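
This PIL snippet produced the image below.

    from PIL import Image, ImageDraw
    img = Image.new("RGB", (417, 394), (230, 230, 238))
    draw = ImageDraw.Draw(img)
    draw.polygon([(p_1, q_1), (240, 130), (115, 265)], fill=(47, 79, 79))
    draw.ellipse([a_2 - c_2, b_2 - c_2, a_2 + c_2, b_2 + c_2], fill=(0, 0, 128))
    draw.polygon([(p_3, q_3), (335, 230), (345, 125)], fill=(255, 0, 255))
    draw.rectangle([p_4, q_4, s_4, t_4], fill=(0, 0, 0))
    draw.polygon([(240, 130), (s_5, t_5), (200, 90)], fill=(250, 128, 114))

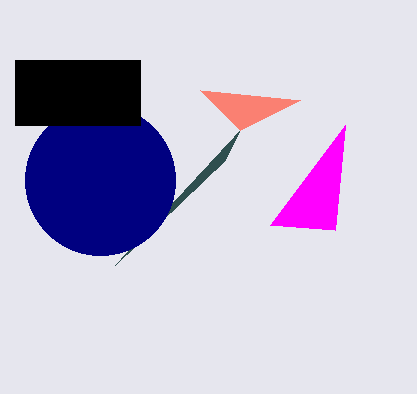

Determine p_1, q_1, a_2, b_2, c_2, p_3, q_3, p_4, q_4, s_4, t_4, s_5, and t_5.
p_1 = 225
q_1 = 160
a_2 = 100
b_2 = 180
c_2 = 75
p_3 = 270
q_3 = 225
p_4 = 15
q_4 = 60
s_4 = 140
t_4 = 125
s_5 = 300
t_5 = 100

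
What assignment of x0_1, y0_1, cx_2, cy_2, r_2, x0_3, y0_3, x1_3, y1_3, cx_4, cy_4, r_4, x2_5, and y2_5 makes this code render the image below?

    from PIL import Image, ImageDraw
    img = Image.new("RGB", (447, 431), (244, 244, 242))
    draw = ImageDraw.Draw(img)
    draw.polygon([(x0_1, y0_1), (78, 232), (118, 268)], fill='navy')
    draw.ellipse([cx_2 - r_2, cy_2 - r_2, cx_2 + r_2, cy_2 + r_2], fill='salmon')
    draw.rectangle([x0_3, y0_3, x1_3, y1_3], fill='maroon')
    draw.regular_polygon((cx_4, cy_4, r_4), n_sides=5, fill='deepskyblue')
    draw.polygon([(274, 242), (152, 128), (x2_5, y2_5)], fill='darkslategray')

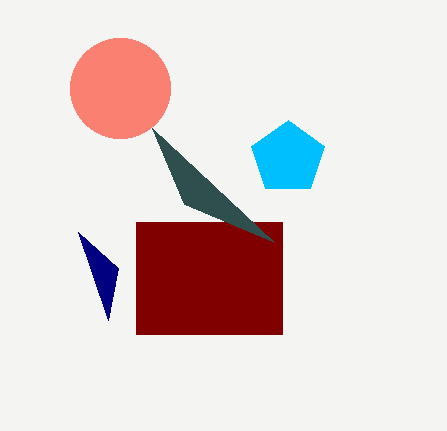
x0_1 = 108
y0_1 = 320
cx_2 = 120
cy_2 = 88
r_2 = 50
x0_3 = 136
y0_3 = 222
x1_3 = 282
y1_3 = 334
cx_4 = 288
cy_4 = 158
r_4 = 38
x2_5 = 184
y2_5 = 204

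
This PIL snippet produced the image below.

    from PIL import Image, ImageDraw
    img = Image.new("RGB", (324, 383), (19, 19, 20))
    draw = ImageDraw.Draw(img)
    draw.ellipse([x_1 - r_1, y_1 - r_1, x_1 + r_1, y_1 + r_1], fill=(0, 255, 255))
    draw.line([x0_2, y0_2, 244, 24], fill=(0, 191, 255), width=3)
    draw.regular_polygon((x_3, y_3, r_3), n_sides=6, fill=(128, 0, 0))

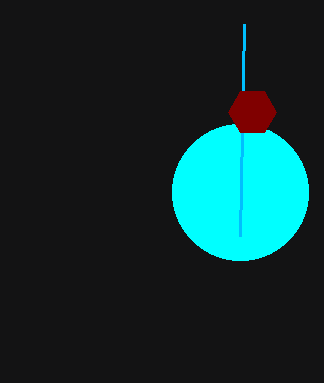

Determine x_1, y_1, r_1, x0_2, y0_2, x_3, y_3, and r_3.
x_1 = 240; y_1 = 192; r_1 = 68; x0_2 = 240; y0_2 = 236; x_3 = 252; y_3 = 112; r_3 = 24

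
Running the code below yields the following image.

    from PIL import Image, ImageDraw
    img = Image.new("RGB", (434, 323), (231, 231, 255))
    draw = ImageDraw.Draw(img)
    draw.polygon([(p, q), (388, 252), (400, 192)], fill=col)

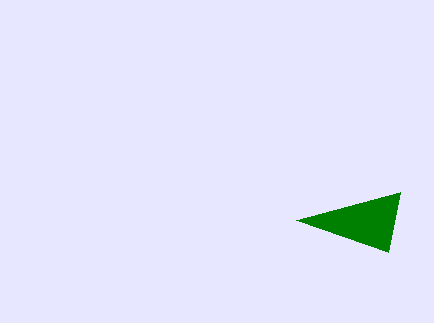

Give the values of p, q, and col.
p = 296, q = 220, col = 'green'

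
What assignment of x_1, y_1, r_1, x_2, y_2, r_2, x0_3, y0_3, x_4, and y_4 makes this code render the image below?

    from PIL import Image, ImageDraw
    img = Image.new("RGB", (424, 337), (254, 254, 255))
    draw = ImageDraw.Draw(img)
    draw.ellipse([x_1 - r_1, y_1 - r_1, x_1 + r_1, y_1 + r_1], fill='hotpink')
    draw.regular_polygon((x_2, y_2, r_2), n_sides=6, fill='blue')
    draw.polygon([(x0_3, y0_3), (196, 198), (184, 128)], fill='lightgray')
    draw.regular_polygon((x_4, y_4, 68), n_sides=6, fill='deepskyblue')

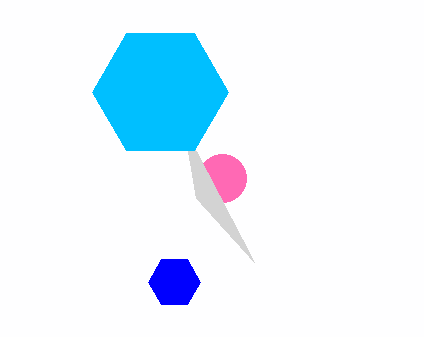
x_1 = 222; y_1 = 178; r_1 = 24; x_2 = 174; y_2 = 282; r_2 = 26; x0_3 = 254; y0_3 = 262; x_4 = 160; y_4 = 92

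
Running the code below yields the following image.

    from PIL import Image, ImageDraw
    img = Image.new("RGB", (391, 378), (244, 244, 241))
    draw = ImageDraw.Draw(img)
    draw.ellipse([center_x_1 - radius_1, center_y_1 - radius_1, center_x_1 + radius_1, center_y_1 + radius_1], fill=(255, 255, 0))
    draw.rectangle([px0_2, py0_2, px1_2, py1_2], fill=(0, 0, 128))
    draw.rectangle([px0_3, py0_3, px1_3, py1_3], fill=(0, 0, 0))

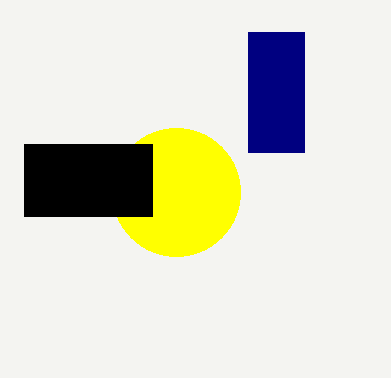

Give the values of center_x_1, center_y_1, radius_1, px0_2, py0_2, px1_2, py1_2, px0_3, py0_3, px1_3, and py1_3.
center_x_1 = 176, center_y_1 = 192, radius_1 = 64, px0_2 = 248, py0_2 = 32, px1_2 = 304, py1_2 = 152, px0_3 = 24, py0_3 = 144, px1_3 = 152, py1_3 = 216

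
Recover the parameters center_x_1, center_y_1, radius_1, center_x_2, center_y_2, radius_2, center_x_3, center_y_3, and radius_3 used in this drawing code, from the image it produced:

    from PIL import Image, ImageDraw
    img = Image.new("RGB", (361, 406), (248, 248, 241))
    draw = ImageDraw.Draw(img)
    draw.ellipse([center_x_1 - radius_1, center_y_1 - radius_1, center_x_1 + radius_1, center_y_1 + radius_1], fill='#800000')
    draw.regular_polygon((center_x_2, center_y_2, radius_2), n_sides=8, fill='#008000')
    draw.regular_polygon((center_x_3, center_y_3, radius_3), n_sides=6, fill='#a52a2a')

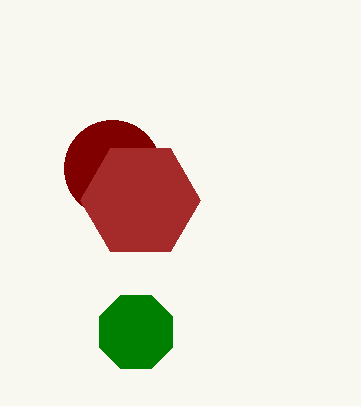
center_x_1 = 112; center_y_1 = 168; radius_1 = 48; center_x_2 = 136; center_y_2 = 332; radius_2 = 40; center_x_3 = 140; center_y_3 = 200; radius_3 = 60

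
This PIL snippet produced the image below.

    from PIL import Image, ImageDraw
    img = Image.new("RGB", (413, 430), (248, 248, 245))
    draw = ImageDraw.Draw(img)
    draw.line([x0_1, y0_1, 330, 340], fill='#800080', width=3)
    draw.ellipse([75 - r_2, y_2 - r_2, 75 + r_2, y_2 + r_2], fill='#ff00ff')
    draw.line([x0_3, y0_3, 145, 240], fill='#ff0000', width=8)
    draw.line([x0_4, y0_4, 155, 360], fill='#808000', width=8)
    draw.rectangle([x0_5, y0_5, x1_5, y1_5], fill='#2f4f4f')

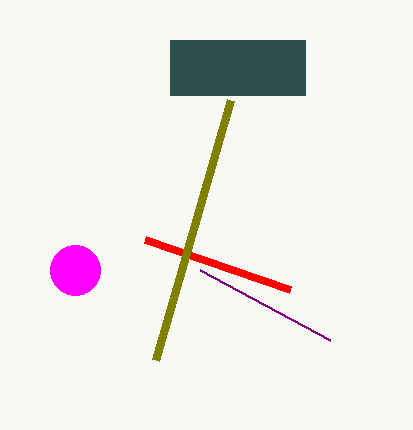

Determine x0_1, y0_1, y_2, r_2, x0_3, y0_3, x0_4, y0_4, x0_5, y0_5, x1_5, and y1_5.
x0_1 = 200, y0_1 = 270, y_2 = 270, r_2 = 25, x0_3 = 290, y0_3 = 290, x0_4 = 230, y0_4 = 100, x0_5 = 170, y0_5 = 40, x1_5 = 305, y1_5 = 95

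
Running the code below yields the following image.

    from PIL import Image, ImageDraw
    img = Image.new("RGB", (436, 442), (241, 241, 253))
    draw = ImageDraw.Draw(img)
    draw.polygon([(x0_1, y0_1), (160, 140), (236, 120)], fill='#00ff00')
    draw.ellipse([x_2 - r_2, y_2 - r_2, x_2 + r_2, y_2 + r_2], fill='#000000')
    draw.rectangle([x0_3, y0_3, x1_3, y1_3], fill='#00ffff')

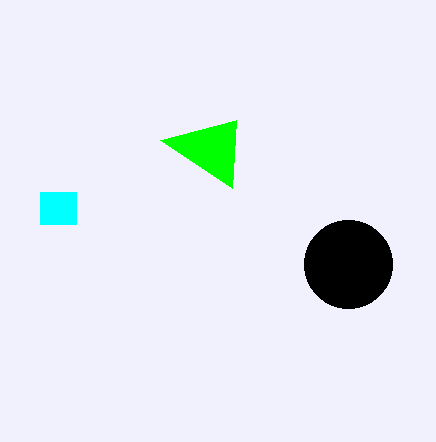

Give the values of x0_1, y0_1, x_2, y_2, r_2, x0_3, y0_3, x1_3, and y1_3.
x0_1 = 232; y0_1 = 188; x_2 = 348; y_2 = 264; r_2 = 44; x0_3 = 40; y0_3 = 192; x1_3 = 76; y1_3 = 224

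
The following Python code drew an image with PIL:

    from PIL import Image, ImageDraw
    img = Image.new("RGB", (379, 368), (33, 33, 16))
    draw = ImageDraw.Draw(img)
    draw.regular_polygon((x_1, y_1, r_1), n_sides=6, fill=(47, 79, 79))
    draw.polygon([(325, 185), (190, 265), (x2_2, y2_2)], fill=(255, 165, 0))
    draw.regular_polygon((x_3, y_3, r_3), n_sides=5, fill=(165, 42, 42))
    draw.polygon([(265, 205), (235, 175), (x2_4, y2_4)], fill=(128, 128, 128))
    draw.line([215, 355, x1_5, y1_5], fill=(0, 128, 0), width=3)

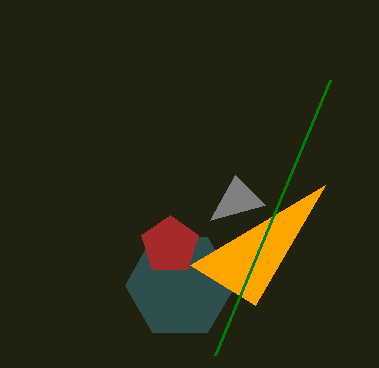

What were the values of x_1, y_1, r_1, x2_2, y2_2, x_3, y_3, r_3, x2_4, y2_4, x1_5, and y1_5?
x_1 = 180, y_1 = 285, r_1 = 55, x2_2 = 255, y2_2 = 305, x_3 = 170, y_3 = 245, r_3 = 30, x2_4 = 210, y2_4 = 220, x1_5 = 330, y1_5 = 80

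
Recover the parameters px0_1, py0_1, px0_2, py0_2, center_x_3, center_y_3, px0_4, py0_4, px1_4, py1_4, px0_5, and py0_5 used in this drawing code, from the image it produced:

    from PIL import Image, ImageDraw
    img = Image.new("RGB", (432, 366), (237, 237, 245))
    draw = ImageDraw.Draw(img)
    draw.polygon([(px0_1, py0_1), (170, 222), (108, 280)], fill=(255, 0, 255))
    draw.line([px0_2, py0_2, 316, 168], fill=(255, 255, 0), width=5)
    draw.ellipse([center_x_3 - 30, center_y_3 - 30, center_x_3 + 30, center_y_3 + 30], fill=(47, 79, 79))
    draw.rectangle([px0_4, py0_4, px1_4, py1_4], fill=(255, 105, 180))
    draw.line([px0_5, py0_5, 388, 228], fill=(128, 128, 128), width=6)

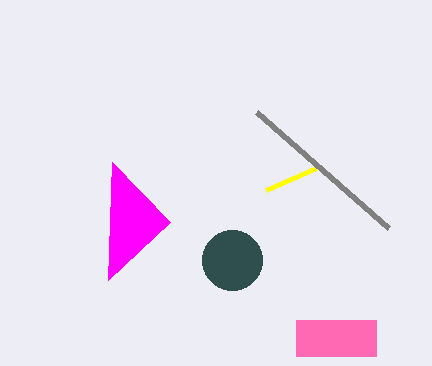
px0_1 = 112
py0_1 = 162
px0_2 = 266
py0_2 = 190
center_x_3 = 232
center_y_3 = 260
px0_4 = 296
py0_4 = 320
px1_4 = 376
py1_4 = 356
px0_5 = 256
py0_5 = 112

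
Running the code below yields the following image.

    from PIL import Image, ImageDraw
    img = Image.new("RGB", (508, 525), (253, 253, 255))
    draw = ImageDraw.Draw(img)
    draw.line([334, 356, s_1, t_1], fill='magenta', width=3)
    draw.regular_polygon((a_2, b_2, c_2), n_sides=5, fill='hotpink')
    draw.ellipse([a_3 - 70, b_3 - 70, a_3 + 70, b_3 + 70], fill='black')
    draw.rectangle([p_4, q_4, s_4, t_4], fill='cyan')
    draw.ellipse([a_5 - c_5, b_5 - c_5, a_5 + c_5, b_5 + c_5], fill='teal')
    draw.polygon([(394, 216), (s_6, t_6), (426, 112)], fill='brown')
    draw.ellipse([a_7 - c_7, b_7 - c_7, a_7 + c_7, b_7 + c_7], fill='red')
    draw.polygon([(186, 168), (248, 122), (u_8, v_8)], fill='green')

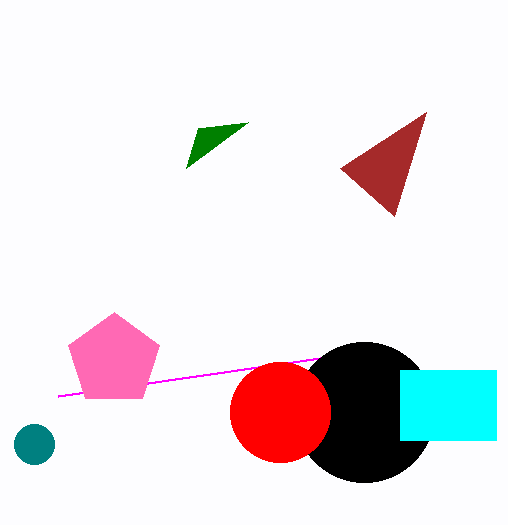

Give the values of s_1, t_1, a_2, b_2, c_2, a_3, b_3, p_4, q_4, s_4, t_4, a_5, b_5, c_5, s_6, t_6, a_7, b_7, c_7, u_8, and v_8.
s_1 = 58, t_1 = 396, a_2 = 114, b_2 = 360, c_2 = 48, a_3 = 364, b_3 = 412, p_4 = 400, q_4 = 370, s_4 = 496, t_4 = 440, a_5 = 34, b_5 = 444, c_5 = 20, s_6 = 340, t_6 = 168, a_7 = 280, b_7 = 412, c_7 = 50, u_8 = 198, v_8 = 128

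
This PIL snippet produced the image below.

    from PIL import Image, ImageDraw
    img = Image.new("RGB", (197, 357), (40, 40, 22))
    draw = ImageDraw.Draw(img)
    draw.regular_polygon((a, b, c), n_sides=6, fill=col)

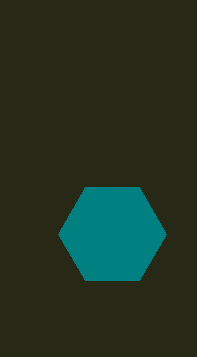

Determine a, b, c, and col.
a = 112
b = 234
c = 54
col = 'teal'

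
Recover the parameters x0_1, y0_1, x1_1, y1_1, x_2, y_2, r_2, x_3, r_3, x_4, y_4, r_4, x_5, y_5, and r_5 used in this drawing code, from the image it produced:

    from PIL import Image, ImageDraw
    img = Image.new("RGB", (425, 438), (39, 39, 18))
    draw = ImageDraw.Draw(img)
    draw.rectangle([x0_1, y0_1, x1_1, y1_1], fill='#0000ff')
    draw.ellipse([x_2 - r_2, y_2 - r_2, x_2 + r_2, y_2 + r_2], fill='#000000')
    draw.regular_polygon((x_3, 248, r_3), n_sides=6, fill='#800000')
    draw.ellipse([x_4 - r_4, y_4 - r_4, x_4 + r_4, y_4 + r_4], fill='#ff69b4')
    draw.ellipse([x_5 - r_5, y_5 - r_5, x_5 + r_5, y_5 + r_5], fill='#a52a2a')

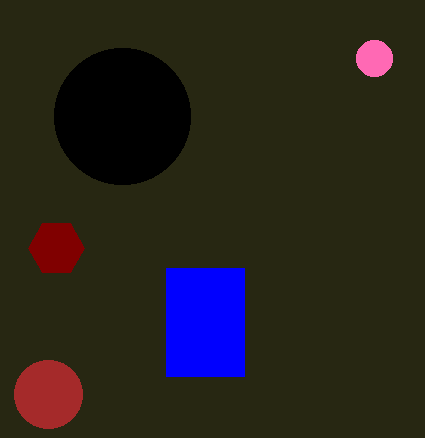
x0_1 = 166
y0_1 = 268
x1_1 = 244
y1_1 = 376
x_2 = 122
y_2 = 116
r_2 = 68
x_3 = 56
r_3 = 28
x_4 = 374
y_4 = 58
r_4 = 18
x_5 = 48
y_5 = 394
r_5 = 34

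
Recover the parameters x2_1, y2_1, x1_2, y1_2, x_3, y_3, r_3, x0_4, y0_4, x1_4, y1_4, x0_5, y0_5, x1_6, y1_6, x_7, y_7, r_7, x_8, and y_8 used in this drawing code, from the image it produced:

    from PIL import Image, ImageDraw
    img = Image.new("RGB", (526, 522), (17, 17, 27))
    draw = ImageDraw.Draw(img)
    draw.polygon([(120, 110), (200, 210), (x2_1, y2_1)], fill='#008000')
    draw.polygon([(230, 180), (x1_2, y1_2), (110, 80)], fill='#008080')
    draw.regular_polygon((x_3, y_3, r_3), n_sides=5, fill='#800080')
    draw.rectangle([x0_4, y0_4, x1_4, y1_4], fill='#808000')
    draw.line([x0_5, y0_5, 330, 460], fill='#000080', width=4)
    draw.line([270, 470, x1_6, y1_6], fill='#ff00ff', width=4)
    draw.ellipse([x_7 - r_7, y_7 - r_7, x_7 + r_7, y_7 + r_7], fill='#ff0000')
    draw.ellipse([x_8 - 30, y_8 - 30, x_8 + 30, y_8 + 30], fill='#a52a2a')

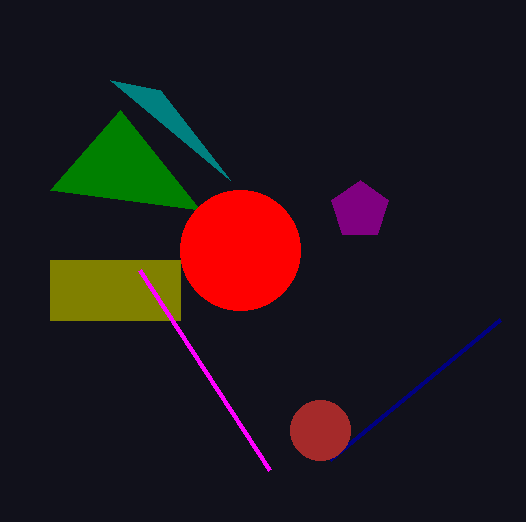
x2_1 = 50; y2_1 = 190; x1_2 = 160; y1_2 = 90; x_3 = 360; y_3 = 210; r_3 = 30; x0_4 = 50; y0_4 = 260; x1_4 = 180; y1_4 = 320; x0_5 = 500; y0_5 = 320; x1_6 = 140; y1_6 = 270; x_7 = 240; y_7 = 250; r_7 = 60; x_8 = 320; y_8 = 430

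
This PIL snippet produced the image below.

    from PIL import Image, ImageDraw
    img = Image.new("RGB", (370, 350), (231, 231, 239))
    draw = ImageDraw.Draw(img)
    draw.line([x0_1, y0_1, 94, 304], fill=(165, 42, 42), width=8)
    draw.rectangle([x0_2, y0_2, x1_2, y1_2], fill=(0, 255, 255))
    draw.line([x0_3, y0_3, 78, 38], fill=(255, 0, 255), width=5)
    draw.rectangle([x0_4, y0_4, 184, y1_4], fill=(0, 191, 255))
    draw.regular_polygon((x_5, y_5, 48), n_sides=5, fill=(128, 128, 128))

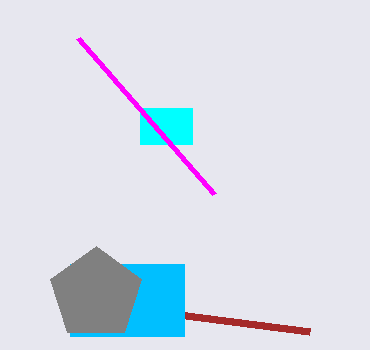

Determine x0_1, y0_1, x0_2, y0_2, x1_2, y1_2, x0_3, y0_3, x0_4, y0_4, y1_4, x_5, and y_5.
x0_1 = 310
y0_1 = 332
x0_2 = 140
y0_2 = 108
x1_2 = 192
y1_2 = 144
x0_3 = 214
y0_3 = 194
x0_4 = 70
y0_4 = 264
y1_4 = 336
x_5 = 96
y_5 = 294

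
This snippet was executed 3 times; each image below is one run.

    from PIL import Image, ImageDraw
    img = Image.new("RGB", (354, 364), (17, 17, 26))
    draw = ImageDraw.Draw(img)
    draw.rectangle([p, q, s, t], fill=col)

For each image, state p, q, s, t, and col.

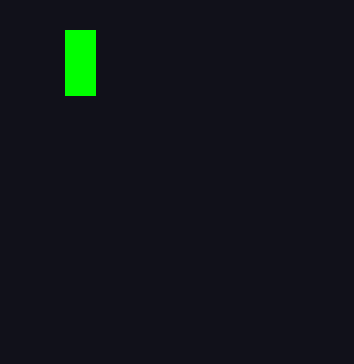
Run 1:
p = 65; q = 30; s = 95; t = 95; col = 'lime'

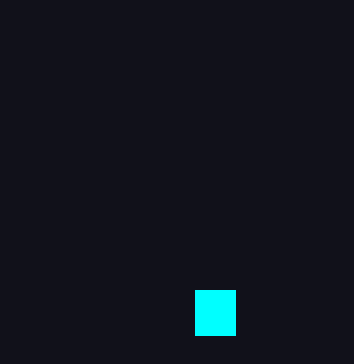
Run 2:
p = 195; q = 290; s = 235; t = 335; col = 'cyan'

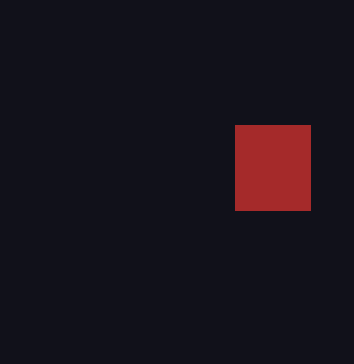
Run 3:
p = 235; q = 125; s = 310; t = 210; col = 'brown'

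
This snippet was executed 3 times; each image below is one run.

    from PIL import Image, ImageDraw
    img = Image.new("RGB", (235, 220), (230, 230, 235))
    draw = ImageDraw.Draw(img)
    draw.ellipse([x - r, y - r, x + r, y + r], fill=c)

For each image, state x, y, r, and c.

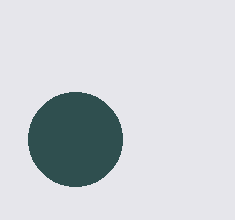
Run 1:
x = 75
y = 139
r = 47
c = 'darkslategray'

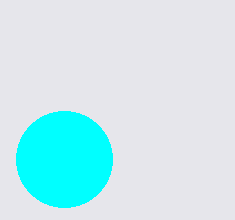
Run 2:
x = 64
y = 159
r = 48
c = 'cyan'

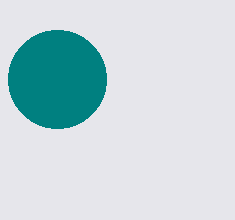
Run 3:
x = 57; y = 79; r = 49; c = 'teal'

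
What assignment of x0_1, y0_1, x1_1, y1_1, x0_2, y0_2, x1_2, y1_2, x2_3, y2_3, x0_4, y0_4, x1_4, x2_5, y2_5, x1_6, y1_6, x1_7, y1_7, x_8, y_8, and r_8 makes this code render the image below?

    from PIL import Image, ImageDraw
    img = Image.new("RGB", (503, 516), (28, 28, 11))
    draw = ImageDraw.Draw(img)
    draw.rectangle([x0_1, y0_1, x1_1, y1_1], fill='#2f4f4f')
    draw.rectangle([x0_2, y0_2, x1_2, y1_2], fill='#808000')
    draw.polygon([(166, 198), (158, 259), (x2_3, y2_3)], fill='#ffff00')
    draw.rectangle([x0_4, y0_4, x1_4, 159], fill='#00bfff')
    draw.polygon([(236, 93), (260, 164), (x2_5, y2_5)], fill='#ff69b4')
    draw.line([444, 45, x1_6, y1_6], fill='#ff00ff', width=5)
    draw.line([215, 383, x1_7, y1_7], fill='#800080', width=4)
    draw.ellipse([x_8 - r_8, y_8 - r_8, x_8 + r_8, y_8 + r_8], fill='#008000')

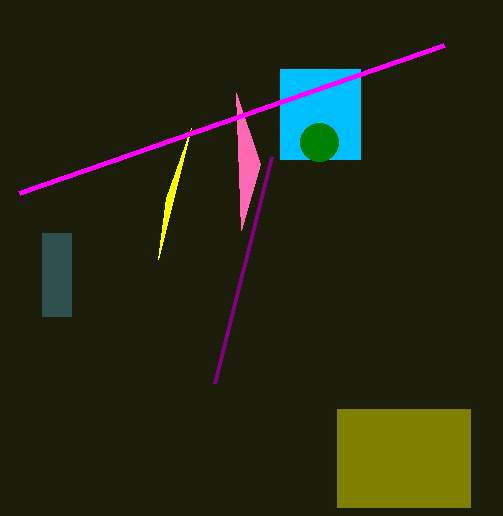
x0_1 = 42
y0_1 = 233
x1_1 = 71
y1_1 = 316
x0_2 = 337
y0_2 = 409
x1_2 = 470
y1_2 = 507
x2_3 = 191
y2_3 = 128
x0_4 = 280
y0_4 = 69
x1_4 = 360
x2_5 = 241
y2_5 = 230
x1_6 = 19
y1_6 = 193
x1_7 = 272
y1_7 = 157
x_8 = 319
y_8 = 142
r_8 = 19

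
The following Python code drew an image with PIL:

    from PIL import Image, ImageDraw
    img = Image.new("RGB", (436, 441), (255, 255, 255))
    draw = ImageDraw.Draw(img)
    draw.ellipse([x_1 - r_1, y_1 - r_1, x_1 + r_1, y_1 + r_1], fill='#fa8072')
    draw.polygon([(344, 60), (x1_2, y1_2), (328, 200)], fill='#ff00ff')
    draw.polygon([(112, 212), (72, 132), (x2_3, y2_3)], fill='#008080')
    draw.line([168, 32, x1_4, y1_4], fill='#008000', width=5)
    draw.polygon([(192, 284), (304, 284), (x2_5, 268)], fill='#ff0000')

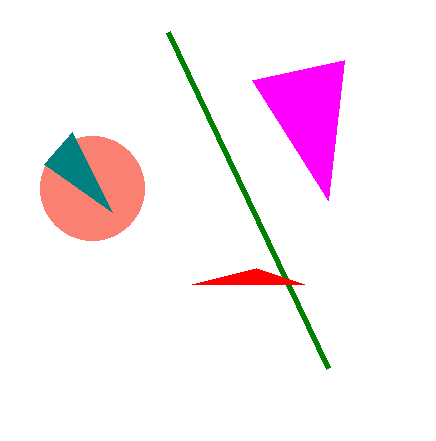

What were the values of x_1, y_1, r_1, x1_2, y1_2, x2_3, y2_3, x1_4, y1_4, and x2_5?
x_1 = 92, y_1 = 188, r_1 = 52, x1_2 = 252, y1_2 = 80, x2_3 = 44, y2_3 = 164, x1_4 = 328, y1_4 = 368, x2_5 = 256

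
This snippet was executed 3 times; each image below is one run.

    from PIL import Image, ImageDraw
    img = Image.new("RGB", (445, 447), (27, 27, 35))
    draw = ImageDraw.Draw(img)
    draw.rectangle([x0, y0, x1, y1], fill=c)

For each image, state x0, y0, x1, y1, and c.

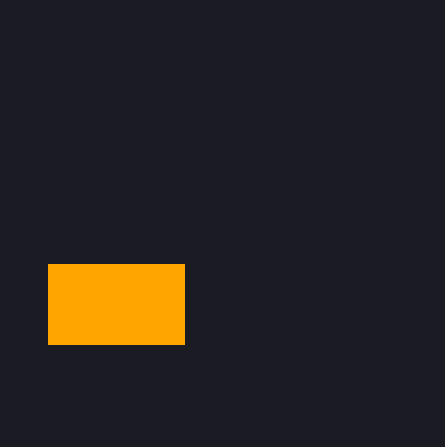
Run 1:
x0 = 48, y0 = 264, x1 = 184, y1 = 344, c = 'orange'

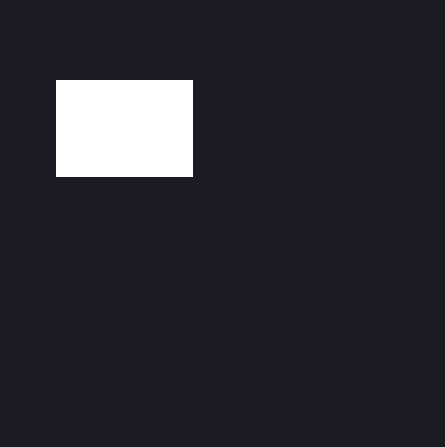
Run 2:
x0 = 56; y0 = 80; x1 = 192; y1 = 176; c = 'white'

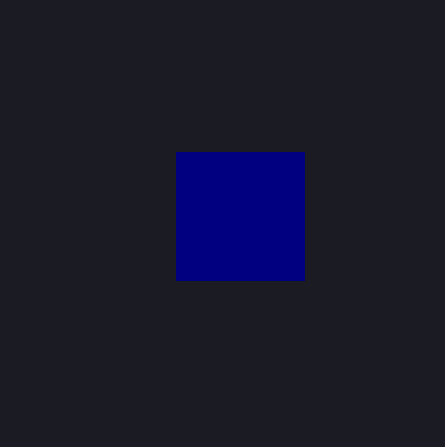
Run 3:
x0 = 176
y0 = 152
x1 = 304
y1 = 280
c = 'navy'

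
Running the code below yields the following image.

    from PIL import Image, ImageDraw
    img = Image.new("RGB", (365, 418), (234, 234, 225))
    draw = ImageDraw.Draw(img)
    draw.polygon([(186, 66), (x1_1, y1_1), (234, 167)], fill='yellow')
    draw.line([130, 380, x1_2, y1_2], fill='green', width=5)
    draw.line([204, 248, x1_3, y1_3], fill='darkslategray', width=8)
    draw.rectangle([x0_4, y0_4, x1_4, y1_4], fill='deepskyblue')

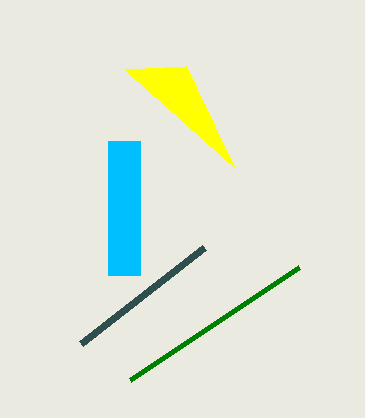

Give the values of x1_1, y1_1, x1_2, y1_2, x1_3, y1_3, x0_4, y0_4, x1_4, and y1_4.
x1_1 = 124
y1_1 = 69
x1_2 = 299
y1_2 = 267
x1_3 = 81
y1_3 = 344
x0_4 = 108
y0_4 = 141
x1_4 = 140
y1_4 = 275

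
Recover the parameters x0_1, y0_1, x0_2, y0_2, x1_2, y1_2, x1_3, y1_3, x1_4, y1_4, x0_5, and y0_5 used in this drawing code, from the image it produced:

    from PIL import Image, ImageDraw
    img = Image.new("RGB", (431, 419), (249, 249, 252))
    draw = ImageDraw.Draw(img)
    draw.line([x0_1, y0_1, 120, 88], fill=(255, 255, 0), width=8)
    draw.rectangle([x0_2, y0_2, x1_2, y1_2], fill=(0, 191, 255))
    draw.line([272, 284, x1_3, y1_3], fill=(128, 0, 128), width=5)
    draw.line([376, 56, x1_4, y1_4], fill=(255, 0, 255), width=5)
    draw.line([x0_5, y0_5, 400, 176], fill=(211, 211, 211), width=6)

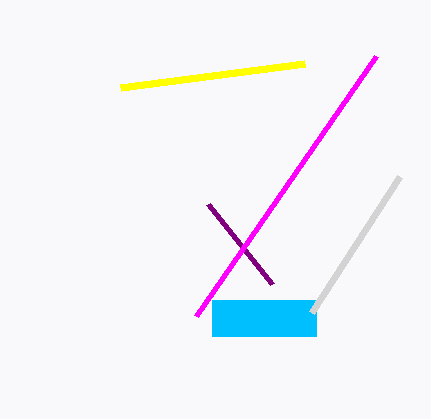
x0_1 = 304
y0_1 = 64
x0_2 = 212
y0_2 = 300
x1_2 = 316
y1_2 = 336
x1_3 = 208
y1_3 = 204
x1_4 = 196
y1_4 = 316
x0_5 = 312
y0_5 = 312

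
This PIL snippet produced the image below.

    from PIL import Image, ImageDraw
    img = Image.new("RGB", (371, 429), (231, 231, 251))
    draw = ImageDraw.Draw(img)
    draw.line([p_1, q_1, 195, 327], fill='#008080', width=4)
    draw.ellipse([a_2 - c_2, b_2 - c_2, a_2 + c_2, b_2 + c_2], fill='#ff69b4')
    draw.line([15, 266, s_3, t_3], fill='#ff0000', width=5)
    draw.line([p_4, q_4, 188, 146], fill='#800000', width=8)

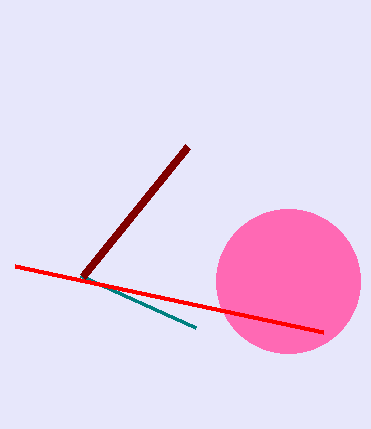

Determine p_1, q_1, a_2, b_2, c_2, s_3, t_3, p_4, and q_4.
p_1 = 80
q_1 = 275
a_2 = 288
b_2 = 281
c_2 = 72
s_3 = 323
t_3 = 332
p_4 = 83
q_4 = 276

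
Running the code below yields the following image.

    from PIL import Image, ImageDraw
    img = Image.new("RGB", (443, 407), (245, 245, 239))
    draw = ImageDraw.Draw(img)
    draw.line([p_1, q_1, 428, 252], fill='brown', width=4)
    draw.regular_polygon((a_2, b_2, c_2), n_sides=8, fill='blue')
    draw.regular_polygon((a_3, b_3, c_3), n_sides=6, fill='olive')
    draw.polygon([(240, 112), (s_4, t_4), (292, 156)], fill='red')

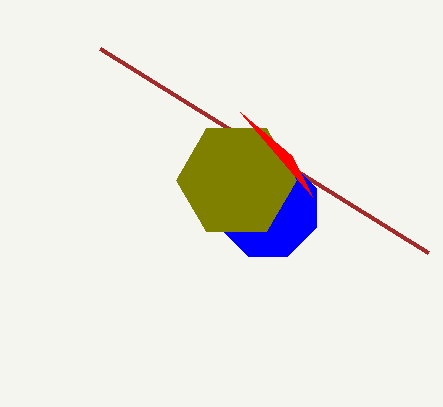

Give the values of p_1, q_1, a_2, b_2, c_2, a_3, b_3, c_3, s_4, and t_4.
p_1 = 100; q_1 = 48; a_2 = 268; b_2 = 208; c_2 = 52; a_3 = 236; b_3 = 180; c_3 = 60; s_4 = 312; t_4 = 196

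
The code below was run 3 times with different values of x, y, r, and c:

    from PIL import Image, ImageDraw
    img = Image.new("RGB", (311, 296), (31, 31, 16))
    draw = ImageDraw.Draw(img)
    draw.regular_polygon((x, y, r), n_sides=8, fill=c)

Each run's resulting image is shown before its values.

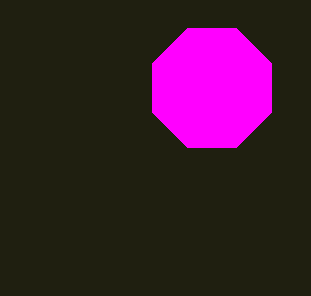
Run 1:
x = 212; y = 88; r = 64; c = 'magenta'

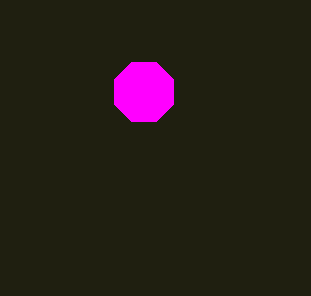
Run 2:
x = 144; y = 92; r = 32; c = 'magenta'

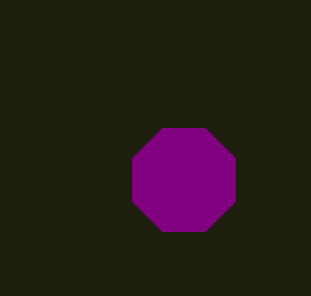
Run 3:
x = 184
y = 180
r = 56
c = 'purple'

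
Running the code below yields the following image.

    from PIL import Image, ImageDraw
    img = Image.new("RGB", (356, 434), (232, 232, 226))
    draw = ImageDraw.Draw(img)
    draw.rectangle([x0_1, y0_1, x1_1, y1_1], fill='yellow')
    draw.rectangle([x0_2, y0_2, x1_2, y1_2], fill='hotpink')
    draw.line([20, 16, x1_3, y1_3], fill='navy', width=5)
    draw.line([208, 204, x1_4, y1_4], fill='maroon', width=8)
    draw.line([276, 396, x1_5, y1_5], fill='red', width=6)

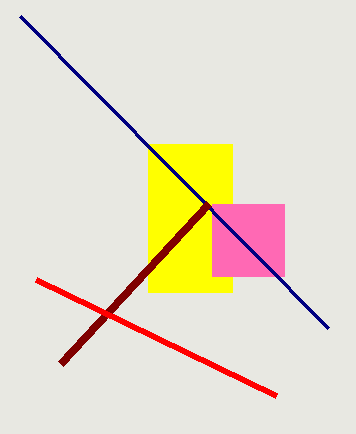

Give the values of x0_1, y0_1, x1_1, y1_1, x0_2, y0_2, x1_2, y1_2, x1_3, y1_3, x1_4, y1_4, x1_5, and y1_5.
x0_1 = 148
y0_1 = 144
x1_1 = 232
y1_1 = 292
x0_2 = 212
y0_2 = 204
x1_2 = 284
y1_2 = 276
x1_3 = 328
y1_3 = 328
x1_4 = 60
y1_4 = 364
x1_5 = 36
y1_5 = 280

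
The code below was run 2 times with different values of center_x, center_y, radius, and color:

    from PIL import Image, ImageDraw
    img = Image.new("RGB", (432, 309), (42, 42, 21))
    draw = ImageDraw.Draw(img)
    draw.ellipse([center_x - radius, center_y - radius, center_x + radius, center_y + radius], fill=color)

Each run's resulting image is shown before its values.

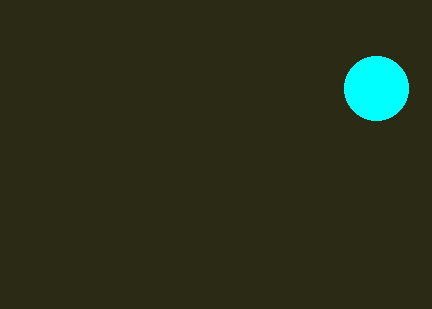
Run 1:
center_x = 376; center_y = 88; radius = 32; color = 'cyan'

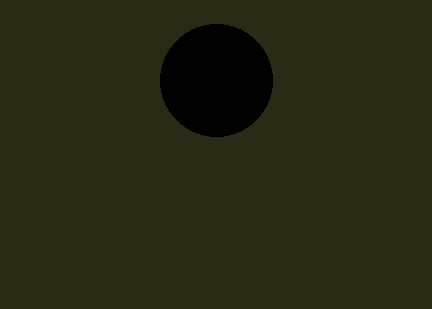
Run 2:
center_x = 216; center_y = 80; radius = 56; color = 'black'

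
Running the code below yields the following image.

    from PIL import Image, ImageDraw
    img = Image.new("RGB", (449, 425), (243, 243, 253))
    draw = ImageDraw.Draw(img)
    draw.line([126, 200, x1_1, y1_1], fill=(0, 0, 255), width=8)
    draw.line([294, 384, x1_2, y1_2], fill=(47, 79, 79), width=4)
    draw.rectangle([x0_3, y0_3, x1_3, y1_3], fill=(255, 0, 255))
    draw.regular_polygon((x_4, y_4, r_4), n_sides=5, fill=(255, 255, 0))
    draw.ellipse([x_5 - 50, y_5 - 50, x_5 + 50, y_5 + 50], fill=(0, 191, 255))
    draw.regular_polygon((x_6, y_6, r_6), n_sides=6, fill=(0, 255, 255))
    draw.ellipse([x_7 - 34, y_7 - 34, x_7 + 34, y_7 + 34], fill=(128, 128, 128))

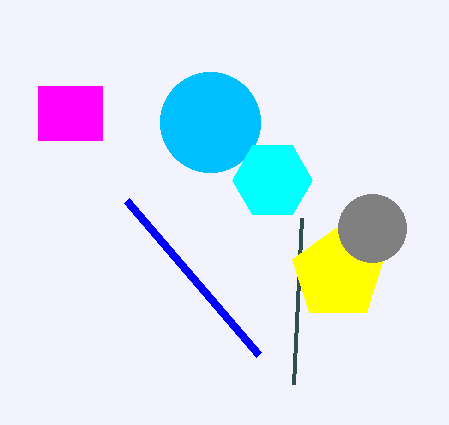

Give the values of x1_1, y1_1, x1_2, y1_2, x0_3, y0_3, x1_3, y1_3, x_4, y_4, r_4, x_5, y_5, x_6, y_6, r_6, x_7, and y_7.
x1_1 = 258
y1_1 = 354
x1_2 = 302
y1_2 = 218
x0_3 = 38
y0_3 = 86
x1_3 = 102
y1_3 = 140
x_4 = 338
y_4 = 274
r_4 = 48
x_5 = 210
y_5 = 122
x_6 = 272
y_6 = 180
r_6 = 40
x_7 = 372
y_7 = 228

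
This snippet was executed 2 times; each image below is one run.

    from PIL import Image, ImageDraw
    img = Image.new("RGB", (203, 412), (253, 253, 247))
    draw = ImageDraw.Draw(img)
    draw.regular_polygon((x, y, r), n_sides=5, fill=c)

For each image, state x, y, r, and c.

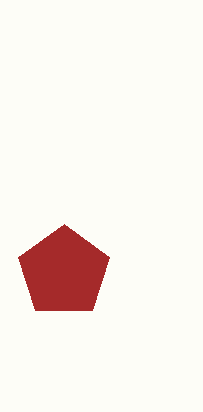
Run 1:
x = 64; y = 272; r = 48; c = 'brown'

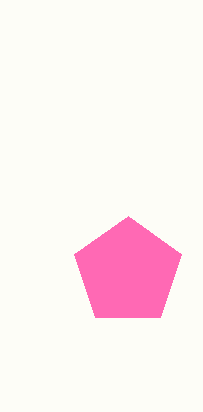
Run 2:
x = 128, y = 272, r = 56, c = 'hotpink'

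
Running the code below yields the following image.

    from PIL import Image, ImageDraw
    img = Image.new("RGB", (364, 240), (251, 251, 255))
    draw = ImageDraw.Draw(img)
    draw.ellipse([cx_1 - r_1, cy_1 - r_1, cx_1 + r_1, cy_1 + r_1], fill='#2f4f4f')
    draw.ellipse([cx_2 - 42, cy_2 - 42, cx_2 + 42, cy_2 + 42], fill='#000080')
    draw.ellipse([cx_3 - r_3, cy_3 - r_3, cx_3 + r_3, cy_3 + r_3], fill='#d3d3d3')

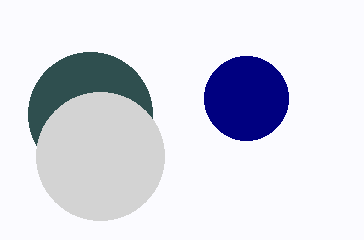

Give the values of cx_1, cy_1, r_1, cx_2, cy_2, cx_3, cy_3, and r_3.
cx_1 = 90
cy_1 = 114
r_1 = 62
cx_2 = 246
cy_2 = 98
cx_3 = 100
cy_3 = 156
r_3 = 64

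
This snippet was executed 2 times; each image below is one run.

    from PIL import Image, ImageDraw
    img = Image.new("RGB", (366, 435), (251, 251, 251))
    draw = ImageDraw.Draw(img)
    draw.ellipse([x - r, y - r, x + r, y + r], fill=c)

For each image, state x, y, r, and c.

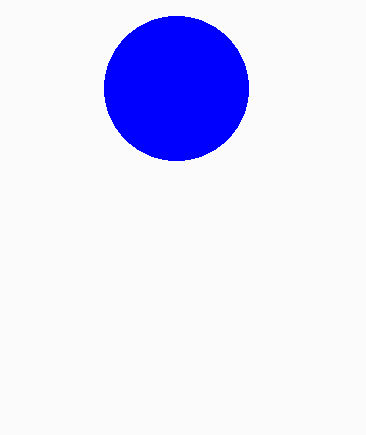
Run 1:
x = 176, y = 88, r = 72, c = 'blue'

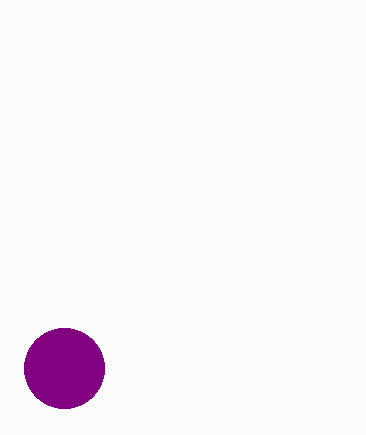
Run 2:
x = 64; y = 368; r = 40; c = 'purple'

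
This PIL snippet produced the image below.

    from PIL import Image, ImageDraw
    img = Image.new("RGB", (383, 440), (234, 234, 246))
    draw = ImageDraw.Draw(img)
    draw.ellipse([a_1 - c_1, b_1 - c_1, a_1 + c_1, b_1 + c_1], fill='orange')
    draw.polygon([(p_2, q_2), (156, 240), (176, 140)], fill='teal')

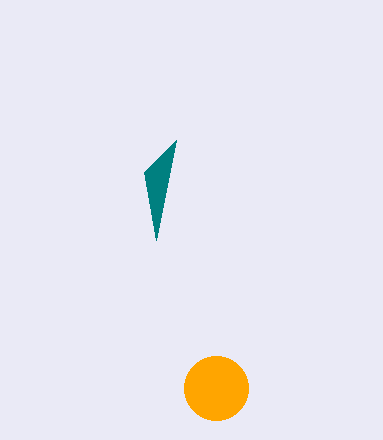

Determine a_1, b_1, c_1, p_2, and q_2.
a_1 = 216, b_1 = 388, c_1 = 32, p_2 = 144, q_2 = 172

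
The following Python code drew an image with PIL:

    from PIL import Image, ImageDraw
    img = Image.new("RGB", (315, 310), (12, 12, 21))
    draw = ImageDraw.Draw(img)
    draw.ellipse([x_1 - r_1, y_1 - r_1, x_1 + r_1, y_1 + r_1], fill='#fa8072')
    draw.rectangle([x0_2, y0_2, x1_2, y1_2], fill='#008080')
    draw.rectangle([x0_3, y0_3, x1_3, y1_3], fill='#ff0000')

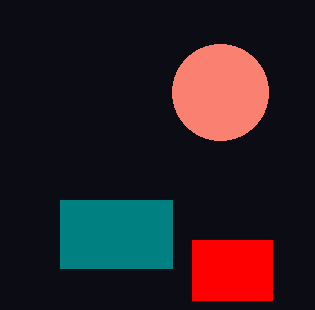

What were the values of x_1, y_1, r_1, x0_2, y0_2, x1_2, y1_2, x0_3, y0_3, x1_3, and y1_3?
x_1 = 220, y_1 = 92, r_1 = 48, x0_2 = 60, y0_2 = 200, x1_2 = 172, y1_2 = 268, x0_3 = 192, y0_3 = 240, x1_3 = 272, y1_3 = 300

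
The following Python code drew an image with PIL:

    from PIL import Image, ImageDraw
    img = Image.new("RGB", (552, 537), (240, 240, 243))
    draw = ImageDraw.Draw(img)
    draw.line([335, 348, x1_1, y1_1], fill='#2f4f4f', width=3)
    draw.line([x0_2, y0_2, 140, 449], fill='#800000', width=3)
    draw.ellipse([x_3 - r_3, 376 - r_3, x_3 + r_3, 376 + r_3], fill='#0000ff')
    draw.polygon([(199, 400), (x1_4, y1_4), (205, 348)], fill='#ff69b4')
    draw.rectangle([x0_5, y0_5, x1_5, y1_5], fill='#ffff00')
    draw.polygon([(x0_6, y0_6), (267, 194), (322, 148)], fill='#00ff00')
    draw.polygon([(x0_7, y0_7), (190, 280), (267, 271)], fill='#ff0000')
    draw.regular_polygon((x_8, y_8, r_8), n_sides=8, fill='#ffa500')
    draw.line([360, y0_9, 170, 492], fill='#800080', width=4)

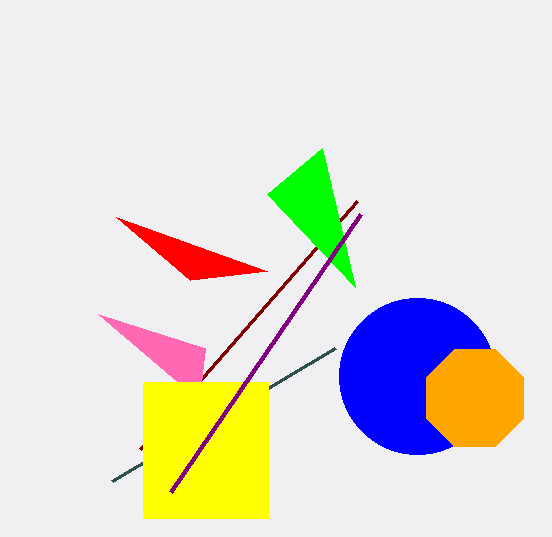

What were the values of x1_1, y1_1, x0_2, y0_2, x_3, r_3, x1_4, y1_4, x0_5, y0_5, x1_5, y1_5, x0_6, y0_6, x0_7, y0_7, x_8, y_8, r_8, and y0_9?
x1_1 = 112
y1_1 = 481
x0_2 = 357
y0_2 = 201
x_3 = 417
r_3 = 78
x1_4 = 98
y1_4 = 314
x0_5 = 143
y0_5 = 382
x1_5 = 268
y1_5 = 518
x0_6 = 355
y0_6 = 287
x0_7 = 116
y0_7 = 217
x_8 = 475
y_8 = 398
r_8 = 53
y0_9 = 214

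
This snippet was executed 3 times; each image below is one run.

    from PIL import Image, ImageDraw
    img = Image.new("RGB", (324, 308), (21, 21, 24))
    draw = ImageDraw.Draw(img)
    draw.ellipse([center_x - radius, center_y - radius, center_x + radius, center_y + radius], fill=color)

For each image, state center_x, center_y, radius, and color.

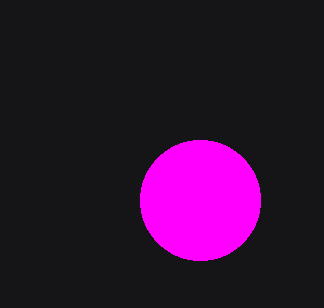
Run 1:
center_x = 200; center_y = 200; radius = 60; color = 'magenta'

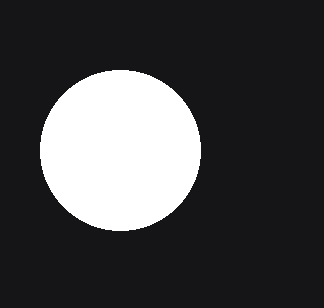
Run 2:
center_x = 120
center_y = 150
radius = 80
color = 'white'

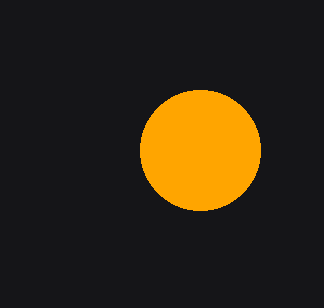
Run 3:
center_x = 200; center_y = 150; radius = 60; color = 'orange'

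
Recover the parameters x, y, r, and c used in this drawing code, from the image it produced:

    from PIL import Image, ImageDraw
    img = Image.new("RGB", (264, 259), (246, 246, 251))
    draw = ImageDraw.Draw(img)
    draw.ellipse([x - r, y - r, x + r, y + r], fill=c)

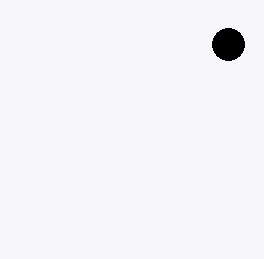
x = 228; y = 44; r = 16; c = 'black'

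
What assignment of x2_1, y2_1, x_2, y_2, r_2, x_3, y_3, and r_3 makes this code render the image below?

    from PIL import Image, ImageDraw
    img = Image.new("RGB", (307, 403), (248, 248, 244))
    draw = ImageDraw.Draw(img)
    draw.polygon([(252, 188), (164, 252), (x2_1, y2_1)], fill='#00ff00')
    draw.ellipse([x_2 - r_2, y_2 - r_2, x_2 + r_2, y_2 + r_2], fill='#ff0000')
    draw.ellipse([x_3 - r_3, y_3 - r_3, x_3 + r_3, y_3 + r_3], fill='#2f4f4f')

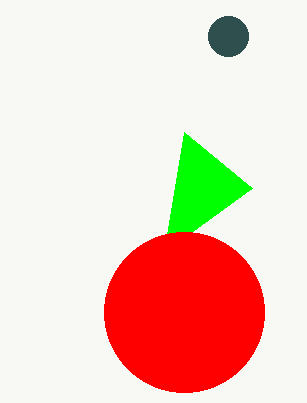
x2_1 = 184, y2_1 = 132, x_2 = 184, y_2 = 312, r_2 = 80, x_3 = 228, y_3 = 36, r_3 = 20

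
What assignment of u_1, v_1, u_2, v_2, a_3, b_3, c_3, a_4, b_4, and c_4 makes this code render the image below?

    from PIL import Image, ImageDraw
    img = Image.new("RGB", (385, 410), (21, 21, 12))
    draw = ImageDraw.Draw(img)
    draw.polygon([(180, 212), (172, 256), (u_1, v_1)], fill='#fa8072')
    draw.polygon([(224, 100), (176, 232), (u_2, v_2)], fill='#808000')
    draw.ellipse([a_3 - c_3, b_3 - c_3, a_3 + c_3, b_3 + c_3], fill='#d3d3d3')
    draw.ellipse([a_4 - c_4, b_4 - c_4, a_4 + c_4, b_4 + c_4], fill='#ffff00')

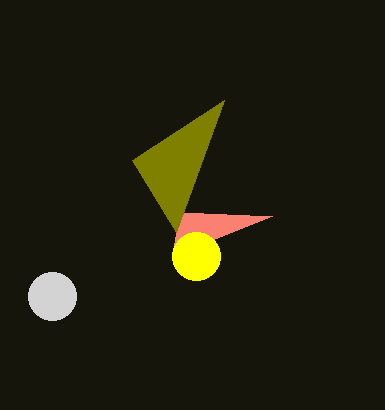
u_1 = 272; v_1 = 216; u_2 = 132; v_2 = 160; a_3 = 52; b_3 = 296; c_3 = 24; a_4 = 196; b_4 = 256; c_4 = 24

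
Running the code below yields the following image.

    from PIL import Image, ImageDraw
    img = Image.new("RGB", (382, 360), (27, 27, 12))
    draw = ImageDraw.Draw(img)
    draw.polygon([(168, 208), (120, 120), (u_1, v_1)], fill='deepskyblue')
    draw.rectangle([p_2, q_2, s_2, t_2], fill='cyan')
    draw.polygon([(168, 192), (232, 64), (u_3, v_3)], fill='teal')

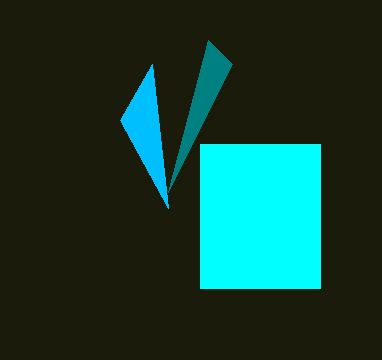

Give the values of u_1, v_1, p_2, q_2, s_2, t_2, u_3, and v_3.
u_1 = 152, v_1 = 64, p_2 = 200, q_2 = 144, s_2 = 320, t_2 = 288, u_3 = 208, v_3 = 40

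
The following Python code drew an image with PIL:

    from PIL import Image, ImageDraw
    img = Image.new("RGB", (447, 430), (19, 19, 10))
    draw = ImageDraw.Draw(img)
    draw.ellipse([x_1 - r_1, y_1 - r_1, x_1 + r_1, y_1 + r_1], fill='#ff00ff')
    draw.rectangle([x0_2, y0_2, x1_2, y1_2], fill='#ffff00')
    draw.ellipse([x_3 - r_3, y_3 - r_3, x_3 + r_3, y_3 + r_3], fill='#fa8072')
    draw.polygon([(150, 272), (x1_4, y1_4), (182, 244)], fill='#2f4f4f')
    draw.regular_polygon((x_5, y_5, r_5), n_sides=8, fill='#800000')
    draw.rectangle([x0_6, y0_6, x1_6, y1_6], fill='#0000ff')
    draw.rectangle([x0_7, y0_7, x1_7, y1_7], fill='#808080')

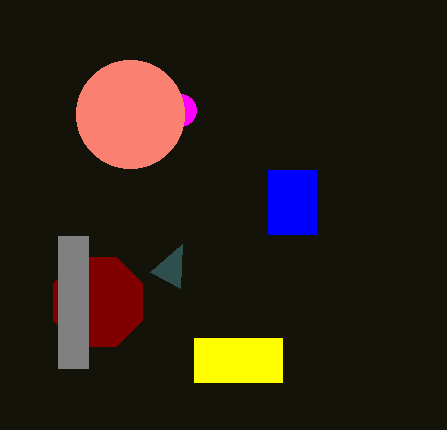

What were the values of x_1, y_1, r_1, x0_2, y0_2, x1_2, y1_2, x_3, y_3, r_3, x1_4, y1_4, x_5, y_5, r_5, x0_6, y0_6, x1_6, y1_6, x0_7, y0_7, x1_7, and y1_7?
x_1 = 180, y_1 = 110, r_1 = 16, x0_2 = 194, y0_2 = 338, x1_2 = 282, y1_2 = 382, x_3 = 130, y_3 = 114, r_3 = 54, x1_4 = 180, y1_4 = 288, x_5 = 98, y_5 = 302, r_5 = 48, x0_6 = 268, y0_6 = 170, x1_6 = 316, y1_6 = 234, x0_7 = 58, y0_7 = 236, x1_7 = 88, y1_7 = 368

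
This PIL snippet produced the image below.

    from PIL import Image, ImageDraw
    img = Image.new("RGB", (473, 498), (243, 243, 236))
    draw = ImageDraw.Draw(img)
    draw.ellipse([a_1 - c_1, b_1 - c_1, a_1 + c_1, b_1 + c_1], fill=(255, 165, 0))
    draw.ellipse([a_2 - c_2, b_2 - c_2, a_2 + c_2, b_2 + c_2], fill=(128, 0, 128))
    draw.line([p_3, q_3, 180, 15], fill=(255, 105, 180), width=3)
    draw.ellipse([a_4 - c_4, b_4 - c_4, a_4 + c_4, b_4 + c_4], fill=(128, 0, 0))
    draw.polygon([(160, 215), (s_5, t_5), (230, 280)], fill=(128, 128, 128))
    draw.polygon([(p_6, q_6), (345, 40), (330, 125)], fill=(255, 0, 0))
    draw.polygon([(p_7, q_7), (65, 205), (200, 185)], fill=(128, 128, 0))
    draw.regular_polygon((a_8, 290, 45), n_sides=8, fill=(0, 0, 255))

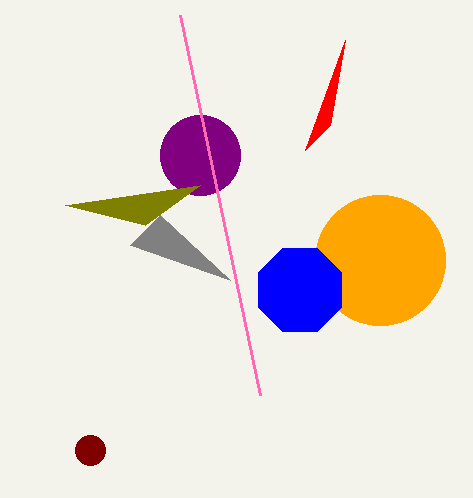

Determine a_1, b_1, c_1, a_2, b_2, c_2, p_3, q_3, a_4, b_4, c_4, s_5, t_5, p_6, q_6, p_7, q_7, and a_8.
a_1 = 380, b_1 = 260, c_1 = 65, a_2 = 200, b_2 = 155, c_2 = 40, p_3 = 260, q_3 = 395, a_4 = 90, b_4 = 450, c_4 = 15, s_5 = 130, t_5 = 245, p_6 = 305, q_6 = 150, p_7 = 145, q_7 = 225, a_8 = 300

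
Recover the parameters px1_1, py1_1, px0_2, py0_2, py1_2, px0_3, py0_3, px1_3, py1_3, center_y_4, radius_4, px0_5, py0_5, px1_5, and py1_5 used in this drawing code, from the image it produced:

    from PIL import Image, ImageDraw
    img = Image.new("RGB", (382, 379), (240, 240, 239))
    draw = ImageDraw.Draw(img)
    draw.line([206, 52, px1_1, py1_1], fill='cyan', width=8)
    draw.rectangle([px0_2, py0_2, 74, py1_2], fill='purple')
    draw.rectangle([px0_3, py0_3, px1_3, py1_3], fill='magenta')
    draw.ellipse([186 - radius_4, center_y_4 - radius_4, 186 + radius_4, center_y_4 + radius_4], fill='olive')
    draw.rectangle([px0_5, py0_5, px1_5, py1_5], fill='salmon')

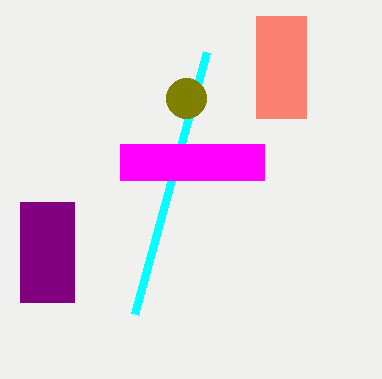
px1_1 = 134; py1_1 = 314; px0_2 = 20; py0_2 = 202; py1_2 = 302; px0_3 = 120; py0_3 = 144; px1_3 = 264; py1_3 = 180; center_y_4 = 98; radius_4 = 20; px0_5 = 256; py0_5 = 16; px1_5 = 306; py1_5 = 118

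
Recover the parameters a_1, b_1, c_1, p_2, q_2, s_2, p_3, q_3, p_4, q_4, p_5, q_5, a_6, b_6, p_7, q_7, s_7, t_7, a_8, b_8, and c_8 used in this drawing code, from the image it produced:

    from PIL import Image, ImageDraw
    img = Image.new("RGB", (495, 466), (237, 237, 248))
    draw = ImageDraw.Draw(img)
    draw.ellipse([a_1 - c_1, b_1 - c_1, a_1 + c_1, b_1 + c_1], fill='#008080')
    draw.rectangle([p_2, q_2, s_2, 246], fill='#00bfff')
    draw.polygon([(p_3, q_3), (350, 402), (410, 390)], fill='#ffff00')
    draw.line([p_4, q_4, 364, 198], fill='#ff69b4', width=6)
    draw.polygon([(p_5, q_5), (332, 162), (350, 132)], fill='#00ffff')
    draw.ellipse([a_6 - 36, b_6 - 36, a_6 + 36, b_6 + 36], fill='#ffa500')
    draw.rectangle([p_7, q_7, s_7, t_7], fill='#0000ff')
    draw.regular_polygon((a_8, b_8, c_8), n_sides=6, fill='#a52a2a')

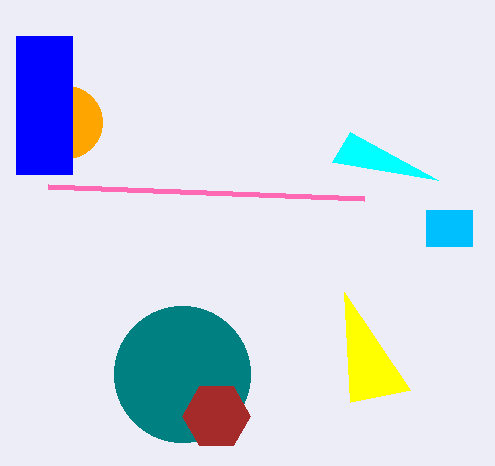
a_1 = 182, b_1 = 374, c_1 = 68, p_2 = 426, q_2 = 210, s_2 = 472, p_3 = 344, q_3 = 292, p_4 = 48, q_4 = 186, p_5 = 438, q_5 = 180, a_6 = 66, b_6 = 122, p_7 = 16, q_7 = 36, s_7 = 72, t_7 = 174, a_8 = 216, b_8 = 416, c_8 = 34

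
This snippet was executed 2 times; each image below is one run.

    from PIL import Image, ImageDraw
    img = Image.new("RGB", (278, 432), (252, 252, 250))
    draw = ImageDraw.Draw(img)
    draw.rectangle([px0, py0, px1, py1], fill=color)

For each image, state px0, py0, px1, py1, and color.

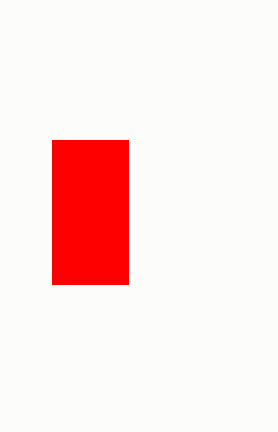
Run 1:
px0 = 52; py0 = 140; px1 = 128; py1 = 284; color = 'red'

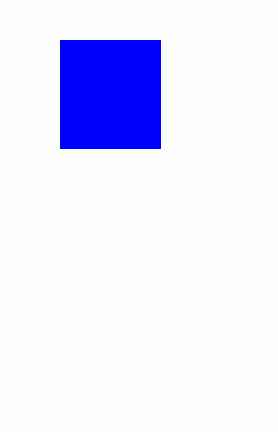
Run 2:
px0 = 60
py0 = 40
px1 = 160
py1 = 148
color = 'blue'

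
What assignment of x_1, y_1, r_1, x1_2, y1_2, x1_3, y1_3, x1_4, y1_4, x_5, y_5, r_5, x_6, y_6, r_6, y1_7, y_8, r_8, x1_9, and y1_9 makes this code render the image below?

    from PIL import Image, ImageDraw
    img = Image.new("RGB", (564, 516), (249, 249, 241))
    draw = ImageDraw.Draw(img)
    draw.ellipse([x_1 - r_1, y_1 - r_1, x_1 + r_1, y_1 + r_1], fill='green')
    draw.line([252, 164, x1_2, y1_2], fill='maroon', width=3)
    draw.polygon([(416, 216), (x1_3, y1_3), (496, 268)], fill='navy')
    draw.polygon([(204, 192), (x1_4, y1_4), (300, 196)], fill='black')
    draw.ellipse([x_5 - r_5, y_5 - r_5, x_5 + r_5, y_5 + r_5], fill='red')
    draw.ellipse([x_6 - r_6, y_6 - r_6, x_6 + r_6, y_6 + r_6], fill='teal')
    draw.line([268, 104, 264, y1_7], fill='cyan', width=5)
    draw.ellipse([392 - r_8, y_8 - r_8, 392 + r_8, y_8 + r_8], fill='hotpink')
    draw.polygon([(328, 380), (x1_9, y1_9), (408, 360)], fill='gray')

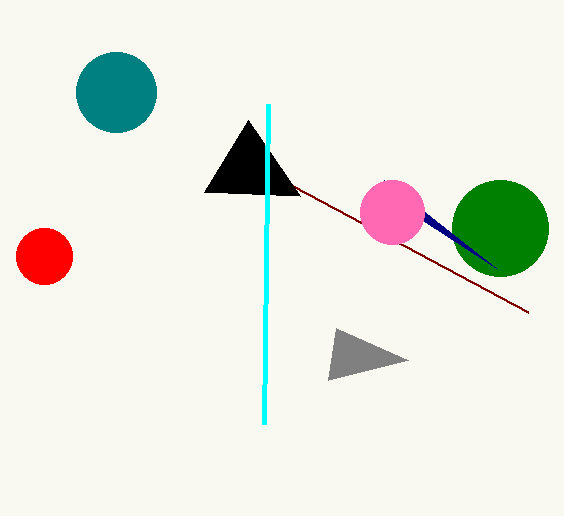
x_1 = 500; y_1 = 228; r_1 = 48; x1_2 = 528; y1_2 = 312; x1_3 = 384; y1_3 = 180; x1_4 = 248; y1_4 = 120; x_5 = 44; y_5 = 256; r_5 = 28; x_6 = 116; y_6 = 92; r_6 = 40; y1_7 = 424; y_8 = 212; r_8 = 32; x1_9 = 336; y1_9 = 328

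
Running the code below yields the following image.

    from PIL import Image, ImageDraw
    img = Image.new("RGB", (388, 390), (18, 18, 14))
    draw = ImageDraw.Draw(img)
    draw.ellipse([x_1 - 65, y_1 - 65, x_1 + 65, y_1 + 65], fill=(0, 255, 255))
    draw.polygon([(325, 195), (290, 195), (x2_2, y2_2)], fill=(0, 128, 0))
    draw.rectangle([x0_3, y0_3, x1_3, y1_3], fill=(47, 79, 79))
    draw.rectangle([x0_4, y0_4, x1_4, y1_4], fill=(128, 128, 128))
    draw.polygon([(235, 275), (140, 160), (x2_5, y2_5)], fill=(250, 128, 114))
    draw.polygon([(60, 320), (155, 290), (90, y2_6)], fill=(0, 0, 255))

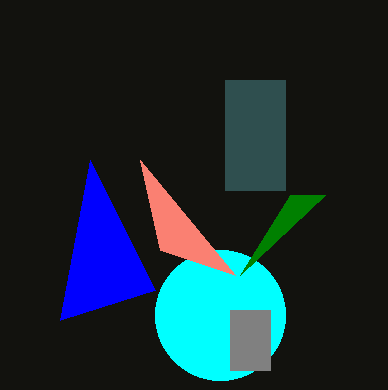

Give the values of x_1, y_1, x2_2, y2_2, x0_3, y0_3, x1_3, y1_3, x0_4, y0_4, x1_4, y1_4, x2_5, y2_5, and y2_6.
x_1 = 220
y_1 = 315
x2_2 = 240
y2_2 = 275
x0_3 = 225
y0_3 = 80
x1_3 = 285
y1_3 = 190
x0_4 = 230
y0_4 = 310
x1_4 = 270
y1_4 = 370
x2_5 = 160
y2_5 = 250
y2_6 = 160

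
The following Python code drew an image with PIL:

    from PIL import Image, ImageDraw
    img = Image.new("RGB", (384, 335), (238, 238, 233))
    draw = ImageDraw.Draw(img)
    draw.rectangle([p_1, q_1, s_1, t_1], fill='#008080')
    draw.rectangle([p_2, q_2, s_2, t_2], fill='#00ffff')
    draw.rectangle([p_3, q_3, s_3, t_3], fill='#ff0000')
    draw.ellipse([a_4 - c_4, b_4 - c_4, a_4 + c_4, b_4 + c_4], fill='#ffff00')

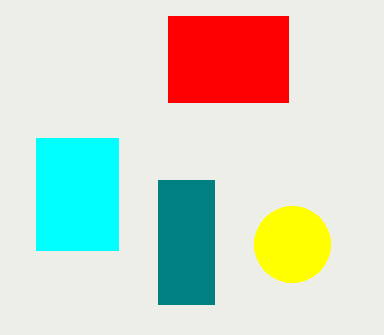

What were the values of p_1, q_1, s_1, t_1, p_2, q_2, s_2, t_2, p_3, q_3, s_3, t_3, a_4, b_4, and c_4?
p_1 = 158
q_1 = 180
s_1 = 214
t_1 = 304
p_2 = 36
q_2 = 138
s_2 = 118
t_2 = 250
p_3 = 168
q_3 = 16
s_3 = 288
t_3 = 102
a_4 = 292
b_4 = 244
c_4 = 38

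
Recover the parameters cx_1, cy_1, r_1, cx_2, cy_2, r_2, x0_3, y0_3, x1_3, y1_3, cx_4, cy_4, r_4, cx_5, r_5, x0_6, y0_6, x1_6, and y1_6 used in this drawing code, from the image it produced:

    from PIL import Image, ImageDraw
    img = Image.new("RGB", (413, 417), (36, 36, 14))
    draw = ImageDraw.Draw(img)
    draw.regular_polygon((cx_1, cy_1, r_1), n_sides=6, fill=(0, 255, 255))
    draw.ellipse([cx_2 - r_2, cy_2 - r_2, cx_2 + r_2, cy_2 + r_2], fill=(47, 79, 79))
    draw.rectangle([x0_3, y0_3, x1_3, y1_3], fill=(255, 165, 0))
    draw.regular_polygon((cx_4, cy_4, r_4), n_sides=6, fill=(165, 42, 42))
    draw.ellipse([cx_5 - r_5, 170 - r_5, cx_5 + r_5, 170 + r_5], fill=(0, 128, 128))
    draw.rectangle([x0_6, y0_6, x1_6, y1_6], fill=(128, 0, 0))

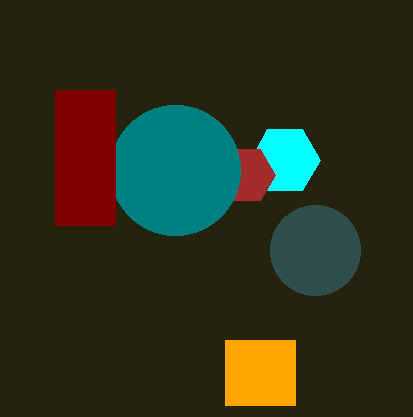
cx_1 = 285; cy_1 = 160; r_1 = 35; cx_2 = 315; cy_2 = 250; r_2 = 45; x0_3 = 225; y0_3 = 340; x1_3 = 295; y1_3 = 405; cx_4 = 245; cy_4 = 175; r_4 = 30; cx_5 = 175; r_5 = 65; x0_6 = 55; y0_6 = 90; x1_6 = 115; y1_6 = 225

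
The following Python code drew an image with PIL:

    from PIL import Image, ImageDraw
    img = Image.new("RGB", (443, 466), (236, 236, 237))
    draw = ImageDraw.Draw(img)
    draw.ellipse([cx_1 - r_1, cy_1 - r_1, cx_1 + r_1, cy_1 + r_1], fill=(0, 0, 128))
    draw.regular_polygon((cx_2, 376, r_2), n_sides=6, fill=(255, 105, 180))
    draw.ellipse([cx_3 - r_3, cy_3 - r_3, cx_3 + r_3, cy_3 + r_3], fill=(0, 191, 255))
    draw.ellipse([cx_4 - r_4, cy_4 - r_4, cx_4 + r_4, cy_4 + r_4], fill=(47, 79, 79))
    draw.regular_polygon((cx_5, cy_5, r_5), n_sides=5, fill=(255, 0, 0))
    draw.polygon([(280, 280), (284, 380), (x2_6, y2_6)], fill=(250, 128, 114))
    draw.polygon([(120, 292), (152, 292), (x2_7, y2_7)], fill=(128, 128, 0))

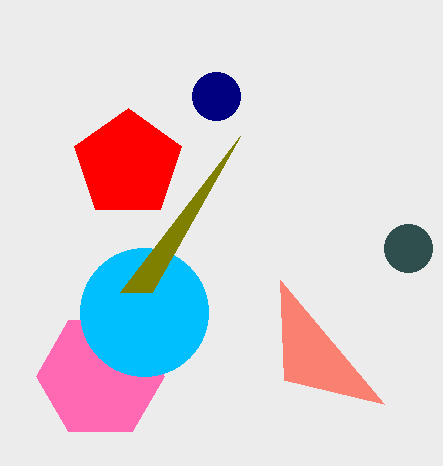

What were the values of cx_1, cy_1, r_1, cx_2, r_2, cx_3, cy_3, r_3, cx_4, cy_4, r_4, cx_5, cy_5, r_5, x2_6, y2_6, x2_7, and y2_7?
cx_1 = 216
cy_1 = 96
r_1 = 24
cx_2 = 100
r_2 = 64
cx_3 = 144
cy_3 = 312
r_3 = 64
cx_4 = 408
cy_4 = 248
r_4 = 24
cx_5 = 128
cy_5 = 164
r_5 = 56
x2_6 = 384
y2_6 = 404
x2_7 = 240
y2_7 = 136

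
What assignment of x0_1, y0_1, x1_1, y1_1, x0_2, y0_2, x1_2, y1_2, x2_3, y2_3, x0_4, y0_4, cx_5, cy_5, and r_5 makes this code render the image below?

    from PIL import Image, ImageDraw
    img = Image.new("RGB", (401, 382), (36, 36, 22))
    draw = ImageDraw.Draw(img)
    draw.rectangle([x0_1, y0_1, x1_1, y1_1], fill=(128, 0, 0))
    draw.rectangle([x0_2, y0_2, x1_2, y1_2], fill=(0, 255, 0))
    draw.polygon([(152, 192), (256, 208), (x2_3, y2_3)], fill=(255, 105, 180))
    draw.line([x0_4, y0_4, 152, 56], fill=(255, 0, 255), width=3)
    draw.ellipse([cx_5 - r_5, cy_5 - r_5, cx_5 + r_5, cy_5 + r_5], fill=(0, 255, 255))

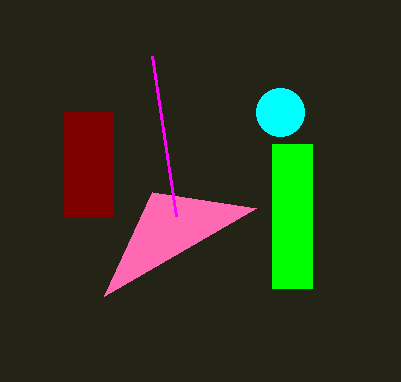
x0_1 = 64
y0_1 = 112
x1_1 = 112
y1_1 = 216
x0_2 = 272
y0_2 = 144
x1_2 = 312
y1_2 = 288
x2_3 = 104
y2_3 = 296
x0_4 = 176
y0_4 = 216
cx_5 = 280
cy_5 = 112
r_5 = 24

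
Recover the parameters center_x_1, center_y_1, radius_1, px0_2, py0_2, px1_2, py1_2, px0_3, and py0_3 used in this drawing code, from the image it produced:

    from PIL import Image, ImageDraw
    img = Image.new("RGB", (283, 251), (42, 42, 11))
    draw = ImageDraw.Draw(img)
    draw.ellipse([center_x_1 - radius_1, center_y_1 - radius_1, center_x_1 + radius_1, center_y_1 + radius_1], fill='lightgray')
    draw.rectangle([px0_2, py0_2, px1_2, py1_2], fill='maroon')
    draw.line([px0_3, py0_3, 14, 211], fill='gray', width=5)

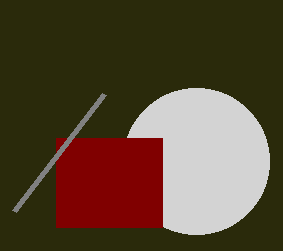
center_x_1 = 196; center_y_1 = 161; radius_1 = 73; px0_2 = 56; py0_2 = 138; px1_2 = 162; py1_2 = 227; px0_3 = 104; py0_3 = 94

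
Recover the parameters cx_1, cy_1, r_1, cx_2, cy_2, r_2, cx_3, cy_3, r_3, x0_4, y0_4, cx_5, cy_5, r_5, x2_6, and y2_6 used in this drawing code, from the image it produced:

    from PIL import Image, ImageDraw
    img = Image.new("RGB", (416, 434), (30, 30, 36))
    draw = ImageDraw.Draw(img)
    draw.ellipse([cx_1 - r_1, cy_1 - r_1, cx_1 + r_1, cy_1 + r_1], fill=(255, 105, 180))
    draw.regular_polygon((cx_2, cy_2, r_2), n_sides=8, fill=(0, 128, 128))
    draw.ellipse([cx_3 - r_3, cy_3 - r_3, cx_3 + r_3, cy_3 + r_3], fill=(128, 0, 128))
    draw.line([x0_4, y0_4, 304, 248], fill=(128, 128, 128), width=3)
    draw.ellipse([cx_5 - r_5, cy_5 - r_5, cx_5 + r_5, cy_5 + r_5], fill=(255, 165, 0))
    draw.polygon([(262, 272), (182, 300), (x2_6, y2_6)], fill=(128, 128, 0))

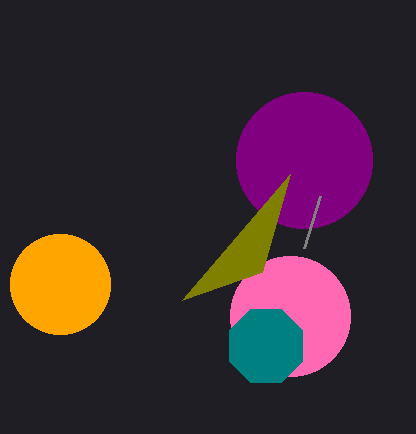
cx_1 = 290, cy_1 = 316, r_1 = 60, cx_2 = 266, cy_2 = 346, r_2 = 40, cx_3 = 304, cy_3 = 160, r_3 = 68, x0_4 = 320, y0_4 = 196, cx_5 = 60, cy_5 = 284, r_5 = 50, x2_6 = 290, y2_6 = 174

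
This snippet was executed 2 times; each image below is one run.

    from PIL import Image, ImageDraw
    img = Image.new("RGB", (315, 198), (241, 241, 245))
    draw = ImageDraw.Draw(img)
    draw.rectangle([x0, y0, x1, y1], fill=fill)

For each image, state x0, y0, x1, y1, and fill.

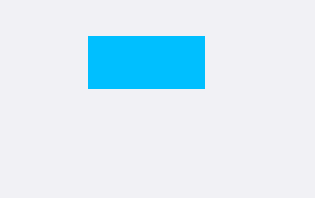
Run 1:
x0 = 88
y0 = 36
x1 = 204
y1 = 88
fill = 'deepskyblue'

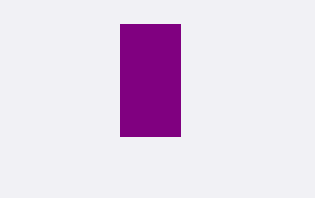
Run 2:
x0 = 120, y0 = 24, x1 = 180, y1 = 136, fill = 'purple'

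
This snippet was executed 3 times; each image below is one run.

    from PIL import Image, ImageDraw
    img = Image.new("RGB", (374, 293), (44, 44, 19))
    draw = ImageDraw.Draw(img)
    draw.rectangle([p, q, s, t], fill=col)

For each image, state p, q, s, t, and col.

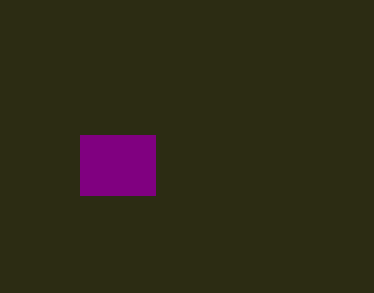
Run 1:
p = 80, q = 135, s = 155, t = 195, col = 'purple'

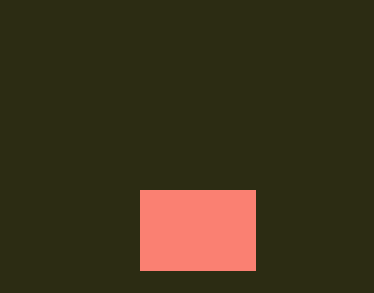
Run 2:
p = 140; q = 190; s = 255; t = 270; col = 'salmon'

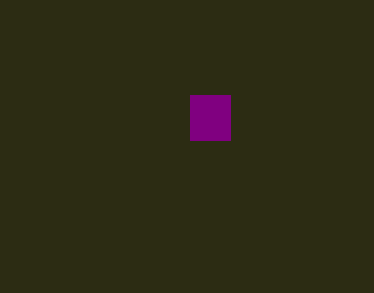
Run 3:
p = 190
q = 95
s = 230
t = 140
col = 'purple'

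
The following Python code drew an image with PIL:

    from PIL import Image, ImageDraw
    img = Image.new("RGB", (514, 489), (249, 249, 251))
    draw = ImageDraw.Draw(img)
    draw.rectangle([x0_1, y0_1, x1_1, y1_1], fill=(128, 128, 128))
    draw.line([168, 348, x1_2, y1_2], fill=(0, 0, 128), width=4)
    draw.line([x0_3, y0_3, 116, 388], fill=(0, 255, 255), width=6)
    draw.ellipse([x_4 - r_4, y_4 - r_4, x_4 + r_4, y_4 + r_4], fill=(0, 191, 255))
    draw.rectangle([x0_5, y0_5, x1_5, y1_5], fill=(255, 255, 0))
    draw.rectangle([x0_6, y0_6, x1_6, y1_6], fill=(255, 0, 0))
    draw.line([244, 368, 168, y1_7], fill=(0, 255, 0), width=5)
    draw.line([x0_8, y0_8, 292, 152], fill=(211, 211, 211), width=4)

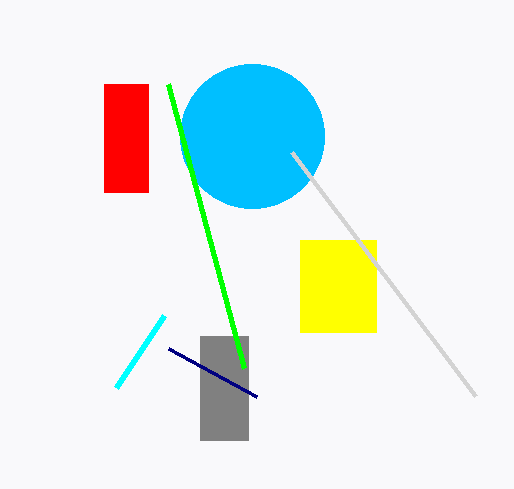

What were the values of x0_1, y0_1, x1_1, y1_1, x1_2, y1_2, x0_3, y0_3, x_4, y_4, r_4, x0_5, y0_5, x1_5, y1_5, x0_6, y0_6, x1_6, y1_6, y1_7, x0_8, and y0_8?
x0_1 = 200, y0_1 = 336, x1_1 = 248, y1_1 = 440, x1_2 = 256, y1_2 = 396, x0_3 = 164, y0_3 = 316, x_4 = 252, y_4 = 136, r_4 = 72, x0_5 = 300, y0_5 = 240, x1_5 = 376, y1_5 = 332, x0_6 = 104, y0_6 = 84, x1_6 = 148, y1_6 = 192, y1_7 = 84, x0_8 = 476, y0_8 = 396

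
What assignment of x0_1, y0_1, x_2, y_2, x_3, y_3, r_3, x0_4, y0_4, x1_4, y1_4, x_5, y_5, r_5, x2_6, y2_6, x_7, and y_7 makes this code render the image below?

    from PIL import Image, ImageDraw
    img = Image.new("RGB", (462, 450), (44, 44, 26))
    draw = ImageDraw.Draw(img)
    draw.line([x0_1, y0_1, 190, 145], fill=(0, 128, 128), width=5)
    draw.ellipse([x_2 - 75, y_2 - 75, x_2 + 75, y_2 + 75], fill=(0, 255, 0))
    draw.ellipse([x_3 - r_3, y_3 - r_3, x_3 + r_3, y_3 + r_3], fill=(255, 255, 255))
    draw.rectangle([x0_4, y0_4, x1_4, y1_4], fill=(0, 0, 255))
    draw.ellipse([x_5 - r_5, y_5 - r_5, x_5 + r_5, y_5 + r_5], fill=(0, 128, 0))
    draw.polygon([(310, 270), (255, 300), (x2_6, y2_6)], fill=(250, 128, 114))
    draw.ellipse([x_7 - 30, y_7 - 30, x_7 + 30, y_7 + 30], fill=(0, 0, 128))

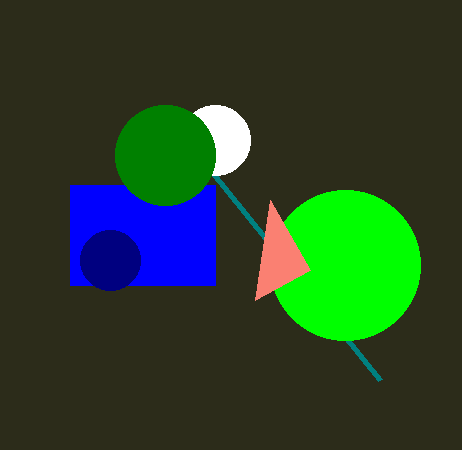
x0_1 = 380; y0_1 = 380; x_2 = 345; y_2 = 265; x_3 = 215; y_3 = 140; r_3 = 35; x0_4 = 70; y0_4 = 185; x1_4 = 215; y1_4 = 285; x_5 = 165; y_5 = 155; r_5 = 50; x2_6 = 270; y2_6 = 200; x_7 = 110; y_7 = 260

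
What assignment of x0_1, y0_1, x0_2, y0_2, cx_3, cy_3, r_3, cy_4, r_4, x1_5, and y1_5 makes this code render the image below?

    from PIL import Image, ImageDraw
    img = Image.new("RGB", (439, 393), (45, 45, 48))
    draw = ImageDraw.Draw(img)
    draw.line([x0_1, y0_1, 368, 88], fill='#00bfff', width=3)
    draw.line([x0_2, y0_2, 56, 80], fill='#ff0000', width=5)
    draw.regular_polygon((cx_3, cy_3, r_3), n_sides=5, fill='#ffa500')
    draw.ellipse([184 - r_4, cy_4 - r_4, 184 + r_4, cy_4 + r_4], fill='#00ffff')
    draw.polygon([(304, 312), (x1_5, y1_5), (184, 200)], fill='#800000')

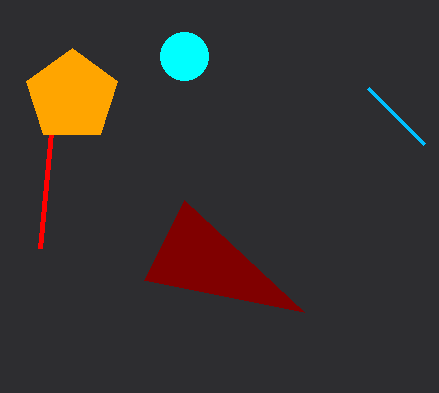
x0_1 = 424, y0_1 = 144, x0_2 = 40, y0_2 = 248, cx_3 = 72, cy_3 = 96, r_3 = 48, cy_4 = 56, r_4 = 24, x1_5 = 144, y1_5 = 280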